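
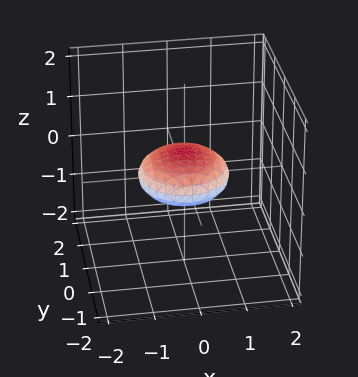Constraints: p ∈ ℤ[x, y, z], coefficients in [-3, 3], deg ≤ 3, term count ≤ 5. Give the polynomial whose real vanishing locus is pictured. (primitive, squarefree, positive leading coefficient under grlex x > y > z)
(a) The degree is 2 — a closed, bounded, convex surface; a quadric.
(b) Symmetries: it's symmetric under z → −z, forcing even powers of z; every cross-section ⟂ z is a circle, so x, y appear only via x² + y².
(c) Against the integer gridlines: a circular section at z = 0 has radius exactly 1; the y-axis gridline crossings are at y ∈ {-1, 1}; the x-axis gridline crossings are at x ∈ {-1, 1}.
(d) Assembling these constraints gives the stated polynomial.

x^2 + y^2 + 3*z^2 - 1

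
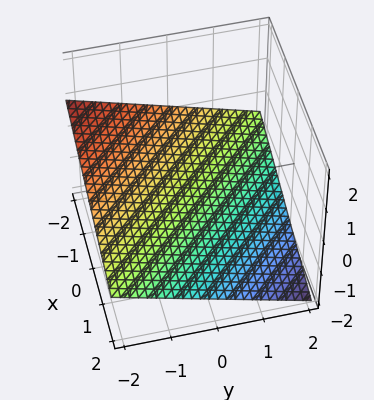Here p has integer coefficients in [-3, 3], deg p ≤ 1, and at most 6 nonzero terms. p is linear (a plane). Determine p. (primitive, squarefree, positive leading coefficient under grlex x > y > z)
x + y + 3*z + 2

First, deg p = 1. Every cross-section is a straight line — this is a plane.
Next, checking where it meets the axes: it crosses the y-axis at the gridline y = -2; one x-axis crossing is at x = -2.
Finally, solving for integer coefficients yields p as stated.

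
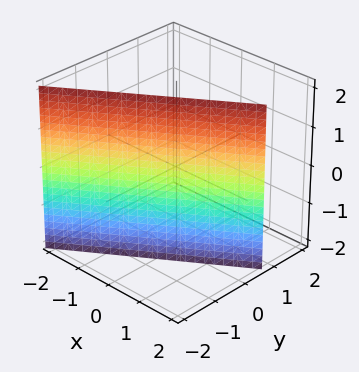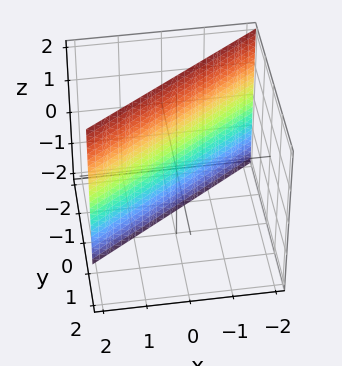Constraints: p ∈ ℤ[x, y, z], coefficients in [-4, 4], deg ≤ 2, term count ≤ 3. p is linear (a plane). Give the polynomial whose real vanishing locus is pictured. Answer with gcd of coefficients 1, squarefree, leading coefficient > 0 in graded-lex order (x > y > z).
2*x - 3*y - 2

First, the degree is 1 — the surface is flat (a plane).
Then, reading off the gridlines: the surface avoids every integer z-axis point in the box; it crosses the x-axis at the gridline x = 1.
Finally, matching integer coefficients to the picture gives p.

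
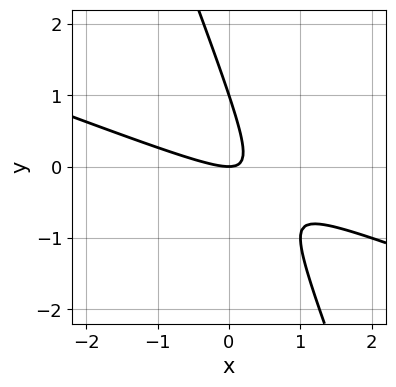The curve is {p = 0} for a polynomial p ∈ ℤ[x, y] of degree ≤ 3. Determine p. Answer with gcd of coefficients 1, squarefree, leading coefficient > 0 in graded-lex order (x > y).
First, deg p = 2.
Then, against the integer gridlines: the y-axis gridline crossings are at y ∈ {0, 1}; it crosses the x-axis at the gridline x = 0.
Finally, assembling these constraints gives the stated polynomial.

x^2 + 3*x*y + y^2 - y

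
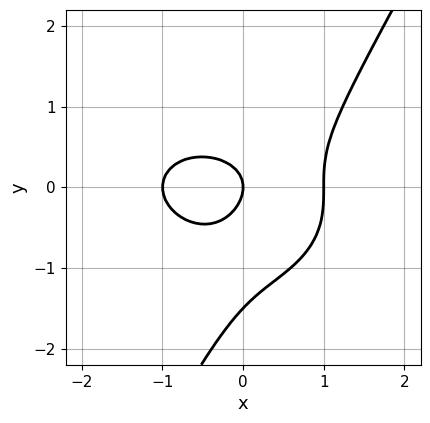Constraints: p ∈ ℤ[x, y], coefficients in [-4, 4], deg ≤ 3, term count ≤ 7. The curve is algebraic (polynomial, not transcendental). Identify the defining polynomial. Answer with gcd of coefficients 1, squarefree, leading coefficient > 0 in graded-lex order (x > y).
1. The degree is 3 — the shape is more complex than any degree-2 curve.
2. Checking where it meets the axes: the x-axis gridline crossings are at x ∈ {-1, 0, 1}; it crosses the y-axis at the gridline y = 0.
3. Assembling these constraints gives the stated polynomial.

2*x^3 + 3*x*y^2 - 2*y^3 - 3*y^2 - 2*x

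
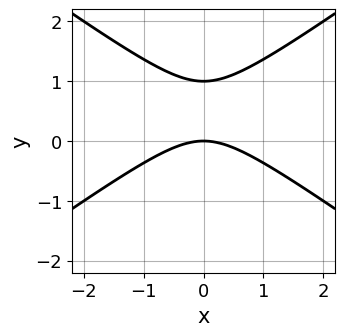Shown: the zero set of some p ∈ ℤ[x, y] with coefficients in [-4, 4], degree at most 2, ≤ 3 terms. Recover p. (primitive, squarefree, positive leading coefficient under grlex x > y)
x^2 - 2*y^2 + 2*y

1. The degree is 2 — the shape is more complex than any degree-1 curve.
2. Symmetries: the x ↦ −x reflection is a symmetry, so x appears only in even powers.
3. Against the integer gridlines: one x-axis crossing is at x = 0; the y-axis gridline crossings are at y ∈ {0, 1}.
4. Together with the visible shape, these determine p as stated.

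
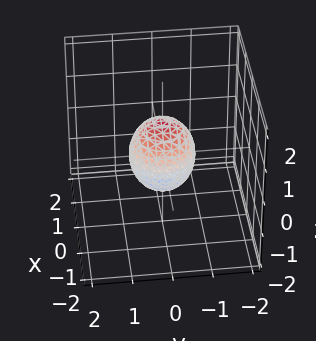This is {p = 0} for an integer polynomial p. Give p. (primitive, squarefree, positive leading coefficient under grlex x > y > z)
(a) Degree: a closed, bounded, convex surface; a quadric, so deg p = 2.
(b) Symmetries: mirror symmetry z ↦ −z ⇒ only even powers of z; rotational symmetry about the z-axis ⇒ p depends on x, y only through x² + y².
(c) Against the integer gridlines: a circular section at z = 0 has radius between 0 and 1; among the integer gridlines, it crosses the z-axis at z ∈ {-1, 1}.
(d) The integer polynomial consistent with all of this is the stated p.

3*x^2 + 3*y^2 + 2*z^2 - 2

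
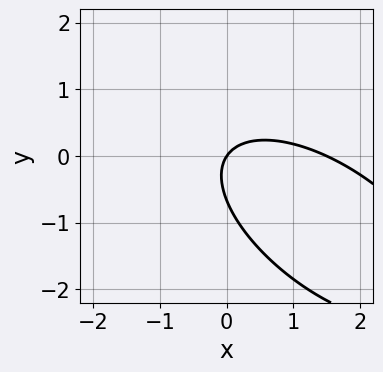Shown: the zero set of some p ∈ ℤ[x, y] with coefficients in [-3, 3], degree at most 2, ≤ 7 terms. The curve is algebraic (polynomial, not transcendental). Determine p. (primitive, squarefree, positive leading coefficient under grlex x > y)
2*x^2 + 3*x*y + 3*y^2 - 3*x + 2*y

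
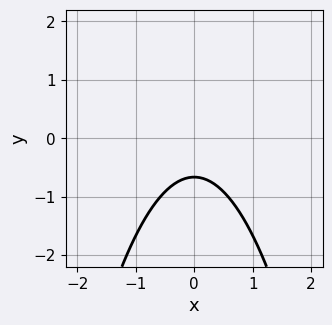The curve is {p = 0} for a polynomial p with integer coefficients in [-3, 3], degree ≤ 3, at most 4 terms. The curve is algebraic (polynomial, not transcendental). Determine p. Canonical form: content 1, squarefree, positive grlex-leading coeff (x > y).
3*x^2 + 3*y + 2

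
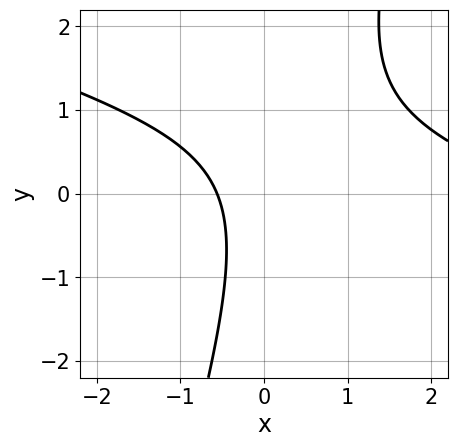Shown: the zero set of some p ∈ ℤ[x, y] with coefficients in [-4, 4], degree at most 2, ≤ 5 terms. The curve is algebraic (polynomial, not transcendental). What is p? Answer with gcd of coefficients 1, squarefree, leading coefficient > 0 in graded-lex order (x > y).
x^2 + 3*x*y - y^2 - 3*x - 2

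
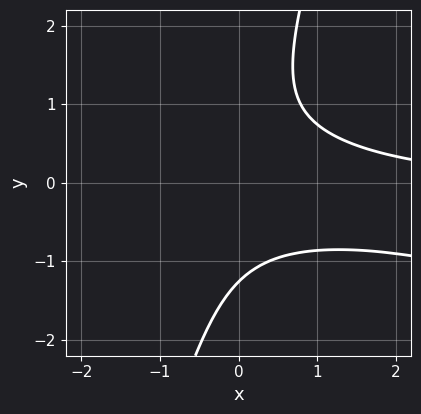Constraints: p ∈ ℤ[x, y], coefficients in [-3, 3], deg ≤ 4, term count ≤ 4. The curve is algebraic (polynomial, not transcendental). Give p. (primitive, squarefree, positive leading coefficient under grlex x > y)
x^2*y + 3*x*y^2 - y^3 - 2

The degree is 3 — the shape is more complex than any degree-2 curve.
Checking where it meets the axes: the curve avoids every integer x-axis point in the box.
The integer polynomial consistent with all of this is the stated p.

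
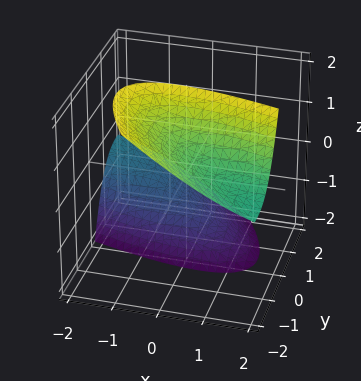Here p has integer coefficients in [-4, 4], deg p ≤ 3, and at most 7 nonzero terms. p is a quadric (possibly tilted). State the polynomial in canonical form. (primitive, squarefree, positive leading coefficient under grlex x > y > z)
First, I count 2 distinct pieces.
Next, the degree is 2 — no degree-1 surface has this shape.
Then, against the integer gridlines: no y-intercept at any integer in the box; it misses every integer gridline on the x-axis.
Finally, together with the visible shape, these determine p as stated.

x^2 + 3*x*y + 2*y^2 + 3*y*z - z^2 + 3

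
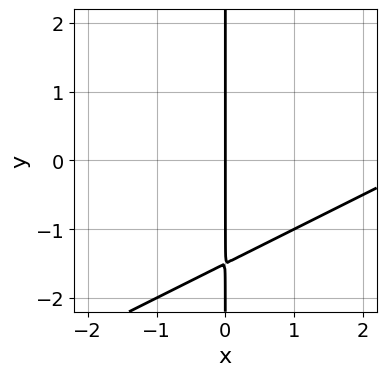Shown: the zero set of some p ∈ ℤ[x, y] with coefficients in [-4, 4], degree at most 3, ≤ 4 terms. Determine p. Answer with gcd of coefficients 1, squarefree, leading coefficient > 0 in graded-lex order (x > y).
x^2 - 2*x*y - 3*x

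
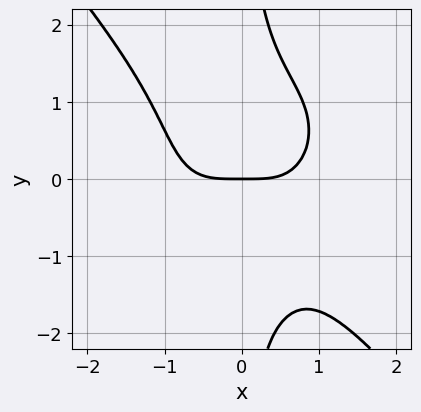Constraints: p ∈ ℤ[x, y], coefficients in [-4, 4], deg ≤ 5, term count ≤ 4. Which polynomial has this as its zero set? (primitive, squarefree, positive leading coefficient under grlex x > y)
2*x^4 + x^2*y^2 + 2*x*y^3 - 3*y

1. Degree: the shape is more complex than any degree-3 curve, so deg p = 4.
2. From the axis intercepts and sections: it meets the x-axis at x = 0 (among the integer gridlines); one y-axis crossing is at y = 0.
3. Putting this together gives p.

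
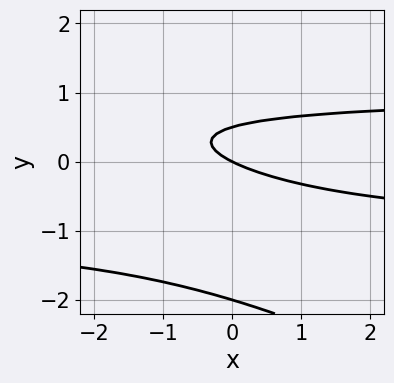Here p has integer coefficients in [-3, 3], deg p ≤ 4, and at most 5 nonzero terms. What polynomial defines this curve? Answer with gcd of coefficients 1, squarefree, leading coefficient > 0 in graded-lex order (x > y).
(a) Degree: a generic line meets the curve in up to 3 points, so deg p = 3.
(b) From the visible intercepts: the y-axis gridline crossings are at y ∈ {-2, 0}; it crosses the x-axis at the gridline x = 0.
(c) Solving for integer coefficients yields p as stated.

x*y^2 + 2*y^3 + 3*y^2 - x - 2*y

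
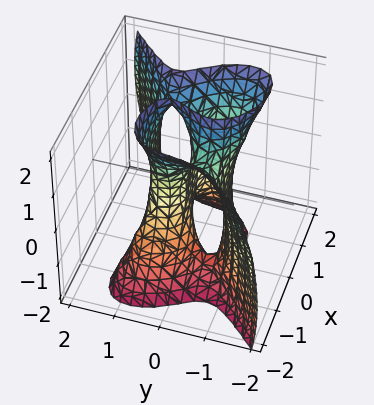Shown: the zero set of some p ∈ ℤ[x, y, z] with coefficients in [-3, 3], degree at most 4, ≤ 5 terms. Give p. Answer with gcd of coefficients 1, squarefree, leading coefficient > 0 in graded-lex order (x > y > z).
1. deg p = 3.
2. Observable constraints: it crosses the x-axis at the gridline x = 0; one y-axis crossing is at y = 0; every point of the z-axis in the box is on the surface.
3. The integer polynomial consistent with all of this is the stated p.

2*x^3 + x*y*z - x*z^2 - 3*y^3 + 2*y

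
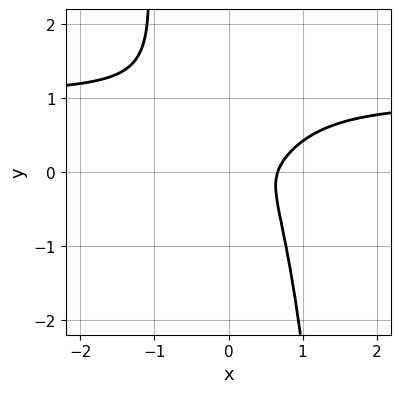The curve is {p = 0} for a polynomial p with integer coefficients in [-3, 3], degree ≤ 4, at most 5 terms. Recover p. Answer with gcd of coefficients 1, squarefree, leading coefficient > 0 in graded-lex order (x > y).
3*x^3*y - 3*x^3 - x^2*y + 2*x^2 + y^2

deg p = 4. No degree-3 curve has this shape.
Matching integer coefficients to the picture gives p.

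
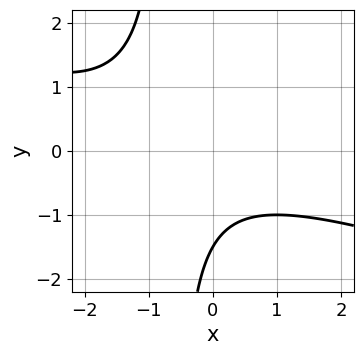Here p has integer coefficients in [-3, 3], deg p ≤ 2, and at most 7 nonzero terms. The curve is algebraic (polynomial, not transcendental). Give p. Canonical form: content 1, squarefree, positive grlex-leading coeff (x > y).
x^2 + 3*x*y + x + 2*y + 3

The degree is 2 — no degree-1 curve has this shape.
Checking where it meets the axes: it misses every integer gridline on the x-axis.
These observations pin down the coefficients.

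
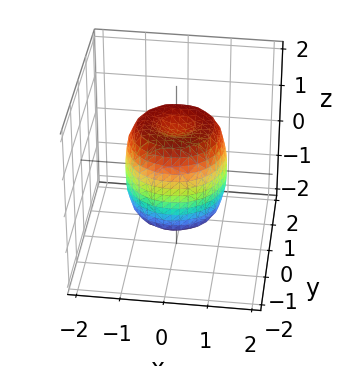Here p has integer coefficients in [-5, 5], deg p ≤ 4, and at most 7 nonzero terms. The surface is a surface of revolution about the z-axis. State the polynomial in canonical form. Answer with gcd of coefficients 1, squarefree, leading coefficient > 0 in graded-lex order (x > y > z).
1. Degree: no degree-3 surface has this shape, so deg p = 4.
2. Symmetry: the surface is invariant under rotation about z: p = q(x² + y², z).
3. Checking where it meets the axes: a circular section at z = -1 has radius exactly 1; the z-axis gridline crossings are at z ∈ {-1, 1}.
4. The integer polynomial consistent with all of this is the stated p.

2*x^4 + 4*x^2*y^2 + 2*y^4 - 2*x^2 - 2*y^2 + z^2 - 1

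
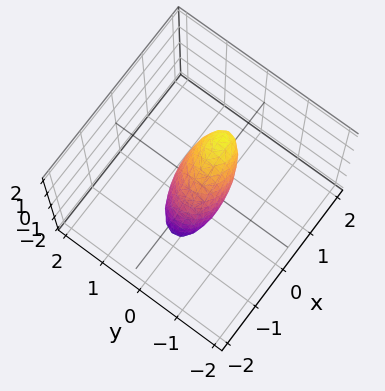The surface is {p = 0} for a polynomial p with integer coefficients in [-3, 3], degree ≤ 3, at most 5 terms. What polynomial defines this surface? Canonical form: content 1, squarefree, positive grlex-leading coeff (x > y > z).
First, degree: the shape is more complex than any degree-1 surface, so deg p = 2.
Then, from the axis intercepts and sections: among the integer gridlines, it crosses the z-axis at z ∈ {-1, 1}.
Finally, these observations pin down the coefficients.

2*x^2 - 2*x*z + 3*y^2 + z^2 - 1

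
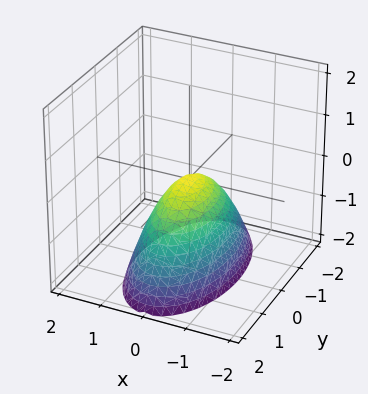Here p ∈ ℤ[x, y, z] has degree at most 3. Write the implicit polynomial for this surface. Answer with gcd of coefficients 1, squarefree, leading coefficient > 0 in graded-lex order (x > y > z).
3*x^2 + y^2 + 2*z

The degree is 2 — a paraboloid; a quadric.
Symmetries: it's symmetric under x → −x, forcing even powers of x; it's symmetric under y → −y, forcing even powers of y.
From the axis intercepts and sections: it meets the x-axis at x = 0 (among the integer gridlines); one z-axis crossing is at z = 0.
These observations pin down the coefficients.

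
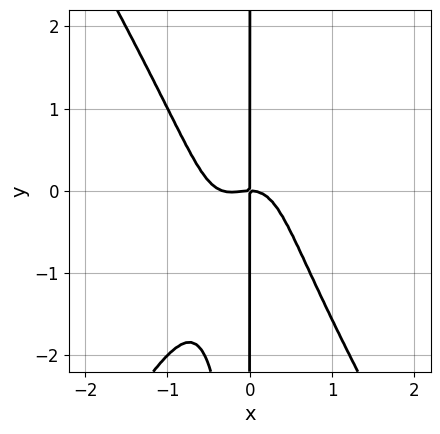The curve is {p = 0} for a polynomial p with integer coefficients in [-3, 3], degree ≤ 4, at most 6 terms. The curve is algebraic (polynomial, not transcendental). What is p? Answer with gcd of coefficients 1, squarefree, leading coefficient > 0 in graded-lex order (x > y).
First, degree: no degree-3 curve has this shape, so deg p = 4.
Next, reading off the gridlines: the visible y-axis segment lies entirely on the curve; it crosses the x-axis at the gridline x = 0.
Finally, fitting integer coefficients to these (and the overall shape) gives p.

3*x^4 - x^2*y^2 + x^3 + x*y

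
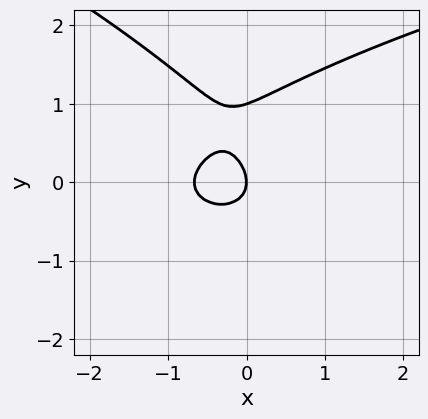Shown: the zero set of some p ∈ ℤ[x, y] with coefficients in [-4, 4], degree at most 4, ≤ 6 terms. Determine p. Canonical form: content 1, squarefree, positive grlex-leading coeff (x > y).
x*y^2 + 3*y^3 - 3*x^2 - 3*y^2 - 2*x

First, the degree is 3 — a generic line meets the curve in up to 3 points.
Next, from the visible intercepts: the y-axis gridline crossings are at y ∈ {0, 1}; it meets the x-axis at x = 0 (among the integer gridlines).
Finally, assembling these constraints gives the stated polynomial.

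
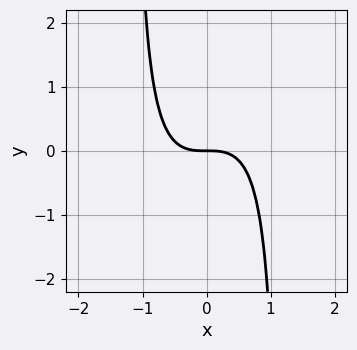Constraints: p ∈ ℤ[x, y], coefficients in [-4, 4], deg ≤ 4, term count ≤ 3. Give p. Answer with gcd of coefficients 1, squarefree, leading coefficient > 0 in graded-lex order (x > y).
3*x^3 - 2*x^2*y + 3*y

(a) deg p = 3.
(b) Checking where it meets the axes: one x-axis crossing is at x = 0; it crosses the y-axis at the gridline y = 0.
(c) Fitting integer coefficients to these (and the overall shape) gives p.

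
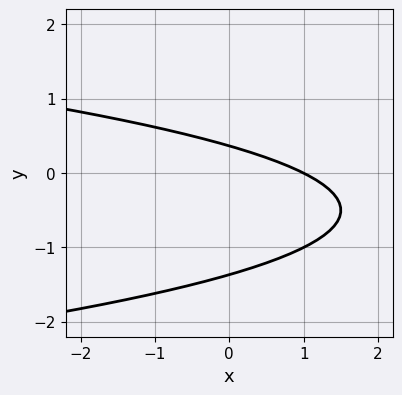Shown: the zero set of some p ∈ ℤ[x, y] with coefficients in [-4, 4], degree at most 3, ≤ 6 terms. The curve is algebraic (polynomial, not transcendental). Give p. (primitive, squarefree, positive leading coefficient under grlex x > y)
2*y^2 + x + 2*y - 1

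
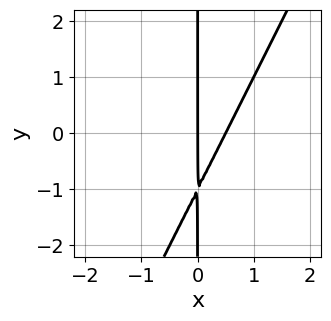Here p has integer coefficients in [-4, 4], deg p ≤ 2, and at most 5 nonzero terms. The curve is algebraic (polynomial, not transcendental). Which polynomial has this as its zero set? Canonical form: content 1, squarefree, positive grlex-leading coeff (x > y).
1. Degree: the shape is more complex than any degree-1 curve, so deg p = 2.
2. Checking where it meets the axes: it crosses the x-axis at the gridline x = 0; the visible y-axis segment lies entirely on the curve.
3. Assembling these constraints gives the stated polynomial.

2*x^2 - x*y - x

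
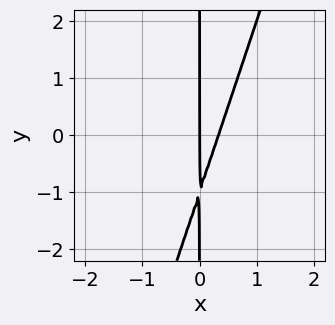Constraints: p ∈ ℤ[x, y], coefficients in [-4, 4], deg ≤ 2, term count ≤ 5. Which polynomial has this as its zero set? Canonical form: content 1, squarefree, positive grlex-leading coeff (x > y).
1. Degree: a generic line meets the curve in up to 2 points, so deg p = 2.
2. From the visible intercepts: one x-axis crossing is at x = 0; every point of the y-axis in the box is on the curve.
3. Assembling these constraints gives the stated polynomial.

3*x^2 - x*y - x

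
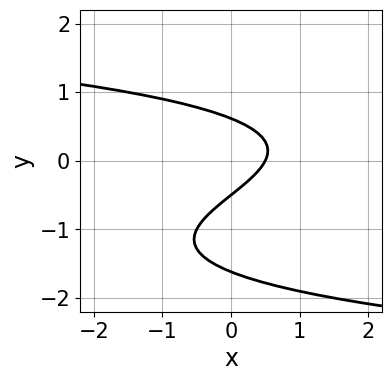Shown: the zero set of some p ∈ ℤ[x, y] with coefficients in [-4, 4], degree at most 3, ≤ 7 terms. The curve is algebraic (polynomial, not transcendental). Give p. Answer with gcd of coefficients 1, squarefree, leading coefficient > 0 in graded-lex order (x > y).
The degree is 3 — a generic line meets the curve in up to 3 points.
Solving for integer coefficients yields p as stated.

2*y^3 + 3*y^2 + 2*x - y - 1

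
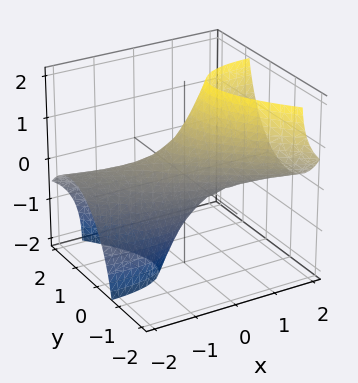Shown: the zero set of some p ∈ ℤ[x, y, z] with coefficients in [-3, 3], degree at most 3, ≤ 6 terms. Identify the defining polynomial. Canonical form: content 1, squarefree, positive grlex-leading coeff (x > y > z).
(a) The degree is 2 — the shape is more complex than any degree-1 surface.
(b) Checking where it meets the axes: the x-axis gridline crossings are at x ∈ {-1, 1}; among the integer gridlines, it crosses the z-axis at z ∈ {-1, 1}.
(c) These observations pin down the coefficients.

x^2 + 3*x*y - 3*x*z + 3*y^2 + z^2 - 1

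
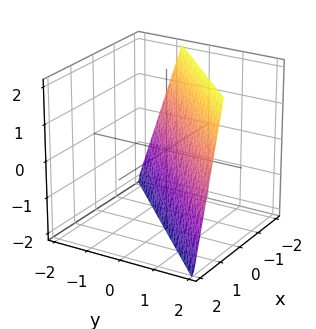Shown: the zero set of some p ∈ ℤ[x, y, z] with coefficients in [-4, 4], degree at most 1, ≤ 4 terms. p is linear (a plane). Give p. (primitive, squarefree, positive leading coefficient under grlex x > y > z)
1. The degree is 1 — every cross-section is a straight line — this is a plane.
2. Against the integer gridlines: it crosses the z-axis at the gridline z = -2.
3. Putting this together gives p.

3*x - 3*y + z + 2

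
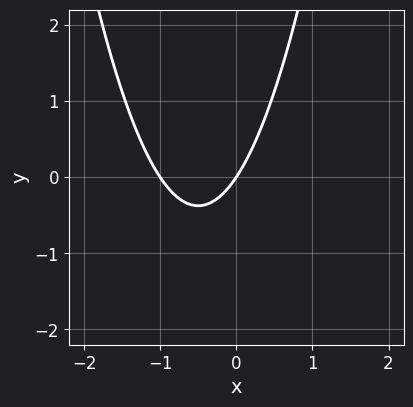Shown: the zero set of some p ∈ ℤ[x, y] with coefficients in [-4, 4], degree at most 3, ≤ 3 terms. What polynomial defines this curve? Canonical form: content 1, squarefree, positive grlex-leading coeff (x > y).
First, deg p = 2. The shape is more complex than any degree-1 curve.
Next, reading off the gridlines: it meets the y-axis at y = 0 (among the integer gridlines); among the integer gridlines, it crosses the x-axis at x ∈ {-1, 0}.
Finally, solving for integer coefficients yields p as stated.

3*x^2 + 3*x - 2*y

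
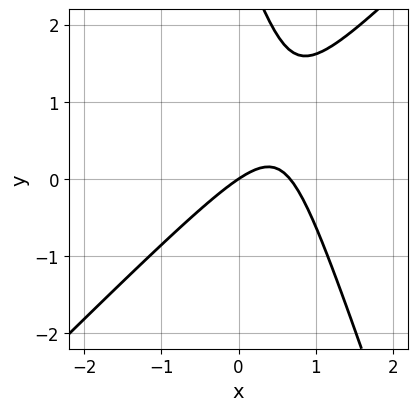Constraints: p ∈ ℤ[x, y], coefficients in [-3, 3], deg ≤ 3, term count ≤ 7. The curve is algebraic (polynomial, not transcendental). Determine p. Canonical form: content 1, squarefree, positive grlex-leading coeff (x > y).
3*x^2 - 2*x*y - y^2 - 2*x + 3*y

(a) deg p = 2. The shape is more complex than any degree-1 curve.
(b) From the visible intercepts: it meets the y-axis at y = 0 (among the integer gridlines); it meets the x-axis at x = 0 (among the integer gridlines).
(c) Putting this together gives p.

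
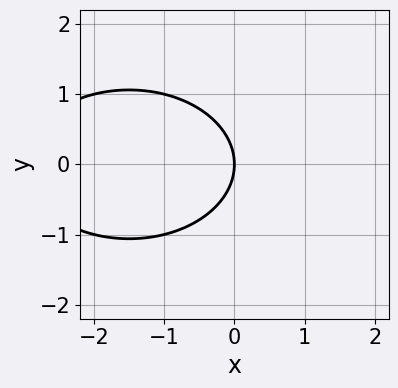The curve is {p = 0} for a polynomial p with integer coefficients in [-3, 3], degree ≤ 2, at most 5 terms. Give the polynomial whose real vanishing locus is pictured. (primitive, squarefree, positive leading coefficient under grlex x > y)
(a) deg p = 2.
(b) Symmetries: it's symmetric under y → −y, forcing even powers of y.
(c) From the visible intercepts: it crosses the x-axis at the gridline x = 0; it crosses the y-axis at the gridline y = 0.
(d) Together with the visible shape, these determine p as stated.

x^2 + 2*y^2 + 3*x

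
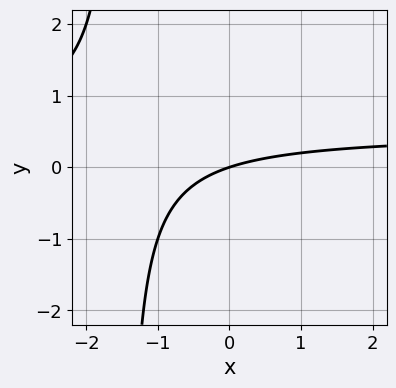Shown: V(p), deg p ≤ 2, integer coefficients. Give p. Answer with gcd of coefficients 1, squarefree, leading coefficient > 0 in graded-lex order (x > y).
2*x*y - x + 3*y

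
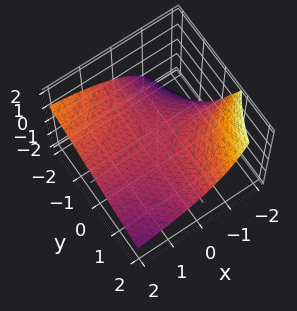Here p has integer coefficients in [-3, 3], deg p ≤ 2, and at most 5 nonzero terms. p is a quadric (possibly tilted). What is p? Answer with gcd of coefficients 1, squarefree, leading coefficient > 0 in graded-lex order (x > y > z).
x*y + x*z + 3*z

1. deg p = 2.
2. Observable constraints: every point of the x-axis in the box is on the surface; the visible y-axis segment lies entirely on the surface; it crosses the z-axis at the gridline z = 0.
3. Fitting integer coefficients to these (and the overall shape) gives p.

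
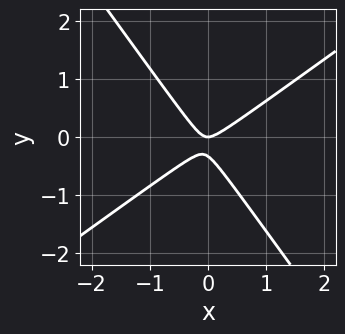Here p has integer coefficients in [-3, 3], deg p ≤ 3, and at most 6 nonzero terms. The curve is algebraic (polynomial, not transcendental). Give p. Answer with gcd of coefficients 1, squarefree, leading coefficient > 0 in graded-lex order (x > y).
3*x^2 - 2*x*y - 3*y^2 - y

1. Degree: the shape is more complex than any degree-1 curve, so deg p = 2.
2. From the axis intercepts and sections: it crosses the y-axis at the gridline y = 0; one x-axis crossing is at x = 0.
3. Assembling these constraints gives the stated polynomial.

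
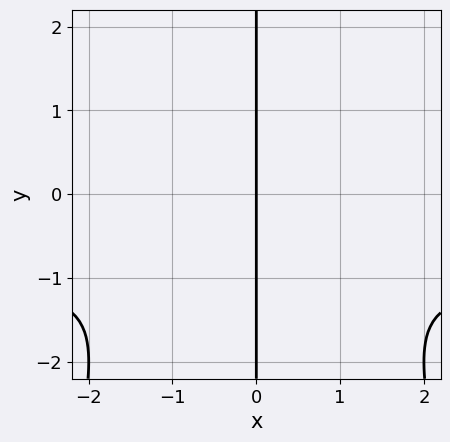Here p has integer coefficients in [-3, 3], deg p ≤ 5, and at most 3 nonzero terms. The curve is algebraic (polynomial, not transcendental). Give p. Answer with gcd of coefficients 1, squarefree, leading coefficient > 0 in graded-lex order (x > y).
The degree is 4 — no degree-3 curve has this shape.
From the visible intercepts: one x-axis crossing is at x = 0; every point of the y-axis in the box is on the curve.
Together with the visible shape, these determine p as stated.

x^3*y + x^3 + x*y^2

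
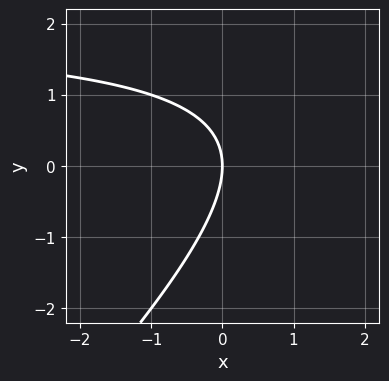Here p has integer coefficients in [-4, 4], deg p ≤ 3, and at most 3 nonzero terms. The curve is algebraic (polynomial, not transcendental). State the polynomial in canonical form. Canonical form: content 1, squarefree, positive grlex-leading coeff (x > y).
x*y - y^2 - 2*x

1. Degree: no degree-1 curve has this shape, so deg p = 2.
2. From the axis intercepts and sections: it meets the x-axis at x = 0 (among the integer gridlines); it crosses the y-axis at the gridline y = 0.
3. Putting this together gives p.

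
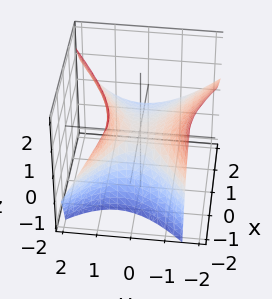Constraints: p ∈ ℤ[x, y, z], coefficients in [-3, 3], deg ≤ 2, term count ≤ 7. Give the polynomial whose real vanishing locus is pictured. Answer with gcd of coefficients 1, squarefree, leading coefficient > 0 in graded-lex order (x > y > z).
Degree: a generic line meets the surface in up to 2 points, so deg p = 2.
Against the integer gridlines: it crosses the x-axis at the gridline x = 0; it meets the y-axis at y = 0 (among the integer gridlines).
The integer polynomial consistent with all of this is the stated p.

x^2 + 2*x*z - 2*y^2 - y*z + 3*z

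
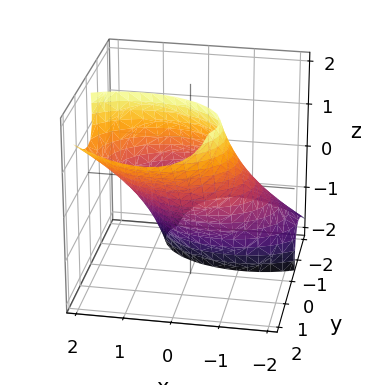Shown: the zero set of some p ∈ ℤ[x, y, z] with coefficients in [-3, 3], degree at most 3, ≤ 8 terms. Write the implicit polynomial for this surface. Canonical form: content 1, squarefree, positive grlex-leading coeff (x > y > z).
x^2 - x*z + 2*y^2 - 3*y*z + z^2 - 2

1. deg p = 2.
2. From the axis intercepts and sections: the y-axis gridline crossings are at y ∈ {-1, 1}.
3. Solving for integer coefficients yields p as stated.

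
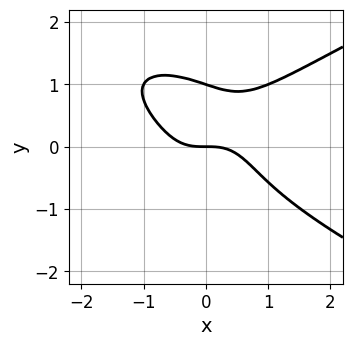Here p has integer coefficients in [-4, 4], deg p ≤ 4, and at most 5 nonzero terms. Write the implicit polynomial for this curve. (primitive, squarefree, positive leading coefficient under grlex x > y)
(a) Degree: a generic line meets the curve in up to 4 points, so deg p = 4.
(b) Against the integer gridlines: it crosses the x-axis at the gridline x = 0; the y-axis gridline crossings are at y ∈ {0, 1}.
(c) Together with the visible shape, these determine p as stated.

y^4 - x^3 + x*y^2 - y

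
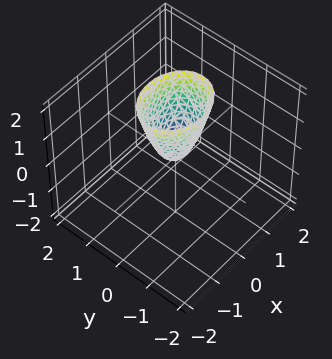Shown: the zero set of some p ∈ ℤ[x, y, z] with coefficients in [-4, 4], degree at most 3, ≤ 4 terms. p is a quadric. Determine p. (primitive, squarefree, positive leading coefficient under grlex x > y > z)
The degree is 2 — a single bowl opening along one axis; a quadric.
Symmetries: the x ↦ −x reflection is a symmetry, so x appears only in even powers; mirror symmetry y ↦ −y ⇒ only even powers of y.
From the visible intercepts: it crosses the x-axis at the gridline x = 0; it crosses the z-axis at the gridline z = 0; one y-axis crossing is at y = 0.
Together with the visible shape, these determine p as stated.

2*x^2 + 3*y^2 - z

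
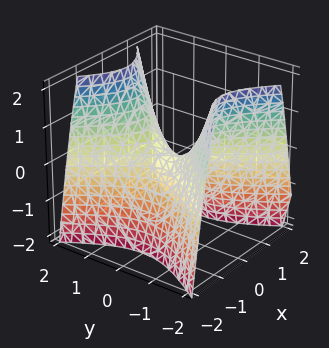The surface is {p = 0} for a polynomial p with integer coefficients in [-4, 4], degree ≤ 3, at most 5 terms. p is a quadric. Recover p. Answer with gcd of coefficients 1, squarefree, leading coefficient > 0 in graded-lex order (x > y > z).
3*x^2 - 2*y^2 + 2*z

First, deg p = 2.
Then, symmetries: it's symmetric under y → −y, forcing even powers of y; it's symmetric under x → −x, forcing even powers of x.
Next, from the visible intercepts: one y-axis crossing is at y = 0; it meets the z-axis at z = 0 (among the integer gridlines).
Finally, together with the visible shape, these determine p as stated.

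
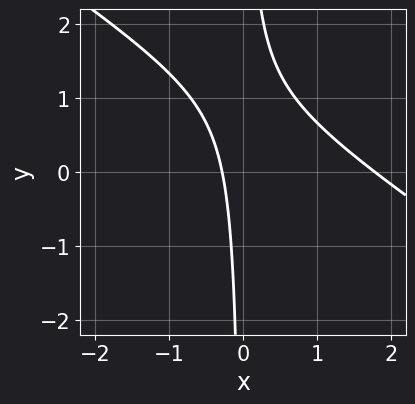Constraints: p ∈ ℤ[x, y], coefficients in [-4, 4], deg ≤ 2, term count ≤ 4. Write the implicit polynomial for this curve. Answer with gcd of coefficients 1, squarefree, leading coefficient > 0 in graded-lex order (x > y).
2*x^2 + 3*x*y - 3*x - 1

deg p = 2. The shape is more complex than any degree-1 curve.
Against the integer gridlines: it misses every integer gridline on the y-axis.
Fitting integer coefficients to these (and the overall shape) gives p.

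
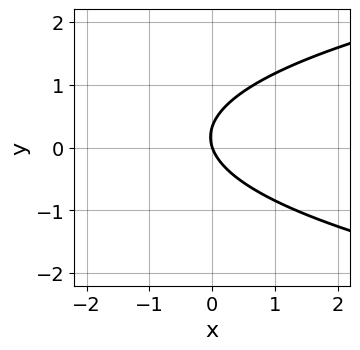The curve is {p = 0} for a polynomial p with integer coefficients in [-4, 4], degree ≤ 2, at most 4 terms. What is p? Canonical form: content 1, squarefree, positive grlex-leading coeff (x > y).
Degree: no degree-1 curve has this shape, so deg p = 2.
From the axis intercepts and sections: it crosses the y-axis at the gridline y = 0; it crosses the x-axis at the gridline x = 0.
Matching integer coefficients to the picture gives p.

3*y^2 - 3*x - y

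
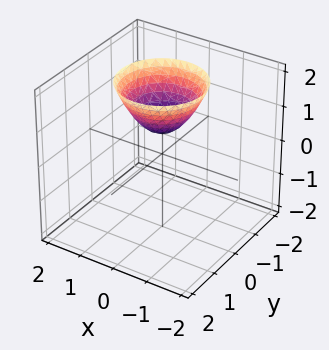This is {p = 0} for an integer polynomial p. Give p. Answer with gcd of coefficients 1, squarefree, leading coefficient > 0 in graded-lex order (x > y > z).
3*x^2 + 3*y^2 - 3*z + 2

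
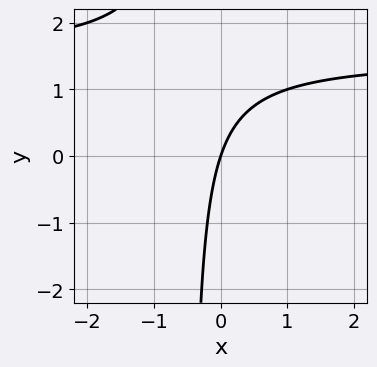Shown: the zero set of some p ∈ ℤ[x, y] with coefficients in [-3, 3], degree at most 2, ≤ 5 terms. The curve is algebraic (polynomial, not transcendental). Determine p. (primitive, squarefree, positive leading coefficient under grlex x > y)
2*x*y - 3*x + y

deg p = 2.
From the visible intercepts: it crosses the y-axis at the gridline y = 0; one x-axis crossing is at x = 0.
Solving for integer coefficients yields p as stated.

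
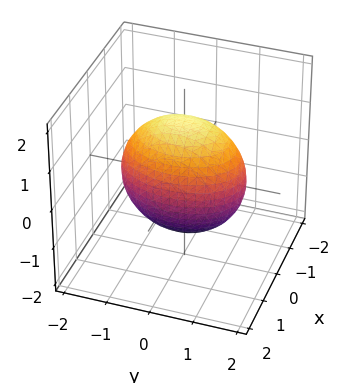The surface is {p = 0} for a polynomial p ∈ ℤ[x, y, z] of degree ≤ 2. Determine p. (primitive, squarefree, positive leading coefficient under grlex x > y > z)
2*x^2 + y^2 + z^2 - 2

First, degree: a closed, bounded, convex surface; a quadric, so deg p = 2.
Next, symmetries: the y ↦ −y reflection is a symmetry, so y appears only in even powers; the x ↦ −x reflection is a symmetry, so x appears only in even powers; mirror symmetry z ↦ −z ⇒ only even powers of z.
Then, reading off the gridlines: among the integer gridlines, it crosses the x-axis at x ∈ {-1, 1}.
Finally, solving for integer coefficients yields p as stated.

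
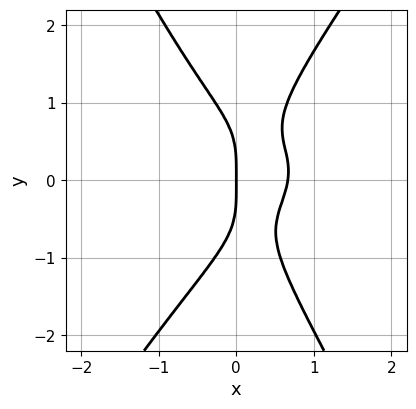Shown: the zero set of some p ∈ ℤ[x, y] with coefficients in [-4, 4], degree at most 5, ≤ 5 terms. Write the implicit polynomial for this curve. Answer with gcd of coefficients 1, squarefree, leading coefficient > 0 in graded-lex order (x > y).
First, degree: the shape is more complex than any degree-3 curve, so deg p = 4.
Next, from the visible intercepts: one x-axis crossing is at x = 0; it crosses the y-axis at the gridline y = 0.
Finally, fitting integer coefficients to these (and the overall shape) gives p.

x^3*y - 3*x^2*y^2 + y^4 - 3*x^2 + 2*x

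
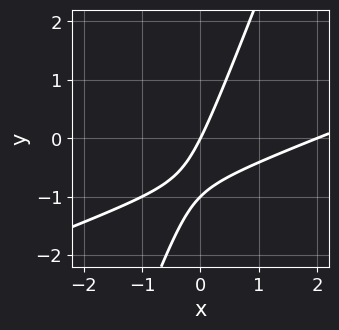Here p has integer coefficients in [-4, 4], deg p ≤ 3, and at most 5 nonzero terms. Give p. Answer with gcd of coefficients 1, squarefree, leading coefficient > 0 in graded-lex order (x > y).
x^2 - 3*x*y + y^2 - 2*x + y

First, the degree is 2 — no degree-1 curve has this shape.
Then, reading off the gridlines: among the integer gridlines, it crosses the x-axis at x ∈ {0, 2}; the y-axis gridline crossings are at y ∈ {-1, 0}.
Finally, together with the visible shape, these determine p as stated.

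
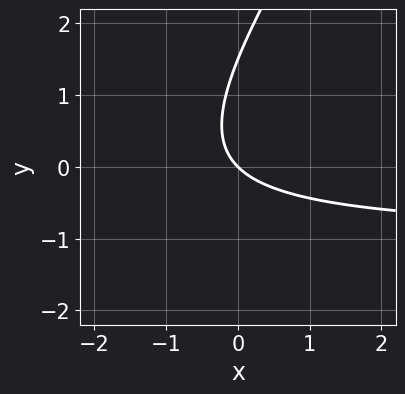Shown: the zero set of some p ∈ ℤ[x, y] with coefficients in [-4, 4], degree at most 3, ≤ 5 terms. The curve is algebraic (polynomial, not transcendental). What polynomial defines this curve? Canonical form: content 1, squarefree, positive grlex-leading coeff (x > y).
3*x*y - 2*y^2 + 3*x + 3*y

First, degree: a generic line meets the curve in up to 2 points, so deg p = 2.
Next, observable constraints: one y-axis crossing is at y = 0; one x-axis crossing is at x = 0.
Finally, matching integer coefficients to the picture gives p.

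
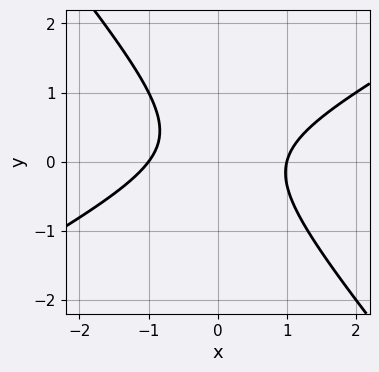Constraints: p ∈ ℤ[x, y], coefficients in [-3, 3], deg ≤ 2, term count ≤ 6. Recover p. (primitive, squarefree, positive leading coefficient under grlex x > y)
1. deg p = 2.
2. From the axis intercepts and sections: the x-axis gridline crossings are at x ∈ {-1, 1}; no y-intercept at any integer in the box.
3. Together with the visible shape, these determine p as stated.

2*x^2 - 2*x*y - 3*y^2 + y - 2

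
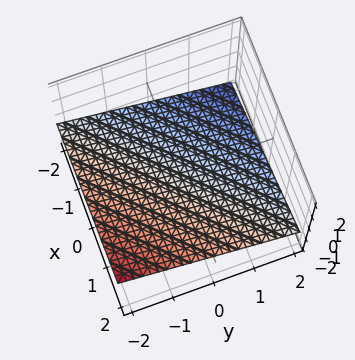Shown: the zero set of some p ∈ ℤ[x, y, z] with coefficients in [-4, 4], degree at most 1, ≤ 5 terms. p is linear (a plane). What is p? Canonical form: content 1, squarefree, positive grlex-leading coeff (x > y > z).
x - y - 3*z - 2

(a) Degree: every cross-section is a straight line — this is a plane, so deg p = 1.
(b) From the axis intercepts and sections: it crosses the x-axis at the gridline x = 2; it meets the y-axis at y = -2 (among the integer gridlines).
(c) Together with the visible shape, these determine p as stated.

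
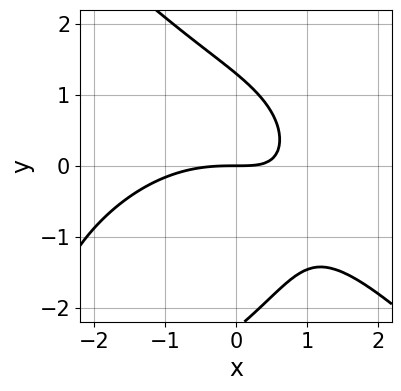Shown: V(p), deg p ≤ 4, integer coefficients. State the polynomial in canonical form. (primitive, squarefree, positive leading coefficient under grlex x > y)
x^3 + y^3 + 3*x*y + y^2 - 3*y

First, the degree is 3 — no degree-2 curve has this shape.
Then, against the integer gridlines: it crosses the y-axis at the gridline y = 0; it meets the x-axis at x = 0 (among the integer gridlines).
Finally, assembling these constraints gives the stated polynomial.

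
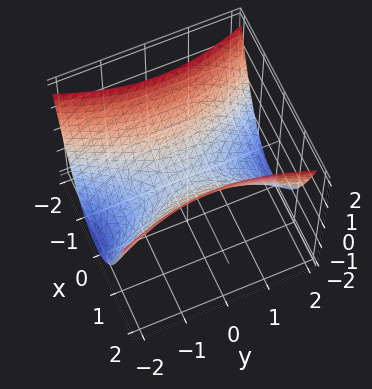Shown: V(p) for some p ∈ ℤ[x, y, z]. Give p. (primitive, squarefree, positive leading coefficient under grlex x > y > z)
Degree: a saddle surface; a quadric, so deg p = 2.
Symmetries: mirror symmetry x ↦ −x ⇒ only even powers of x; it's symmetric under y → −y, forcing even powers of y.
From the visible intercepts: it crosses the x-axis at the gridline x = 0; it meets the z-axis at z = 0 (among the integer gridlines).
Fitting integer coefficients to these (and the overall shape) gives p.

3*x^2 - y^2 - 3*z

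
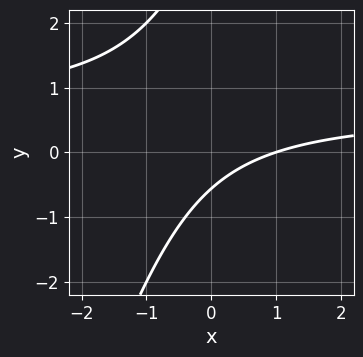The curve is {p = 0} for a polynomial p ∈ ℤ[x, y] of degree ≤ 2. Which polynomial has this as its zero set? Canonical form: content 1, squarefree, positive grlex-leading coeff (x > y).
3*x*y - y^2 - 2*x + 3*y + 2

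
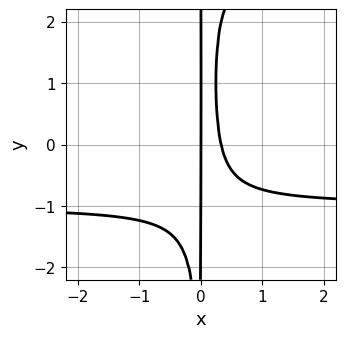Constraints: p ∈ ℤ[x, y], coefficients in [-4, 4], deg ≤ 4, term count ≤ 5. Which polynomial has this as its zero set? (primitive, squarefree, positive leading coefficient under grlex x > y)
x^2*y^2 - 2*x^2*y - 3*x^2 + x

First, deg p = 4. No degree-3 curve has this shape.
Then, checking where it meets the axes: the visible y-axis segment lies entirely on the curve; one x-axis crossing is at x = 0.
Finally, these observations pin down the coefficients.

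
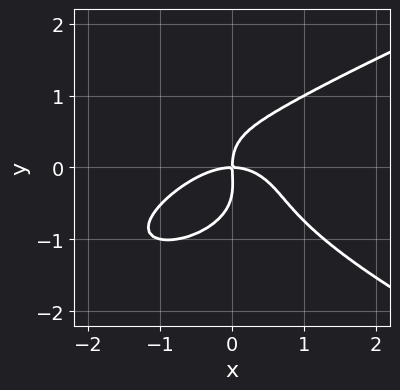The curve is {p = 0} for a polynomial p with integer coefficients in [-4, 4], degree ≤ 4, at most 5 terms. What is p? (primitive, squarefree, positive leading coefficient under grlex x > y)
(a) deg p = 4. The shape is more complex than any degree-3 curve.
(b) Checking where it meets the axes: it crosses the x-axis at the gridline x = 0; it meets the y-axis at y = 0 (among the integer gridlines).
(c) Matching integer coefficients to the picture gives p.

3*y^4 - 2*x^3 + x^2*y + y^3 - 3*x*y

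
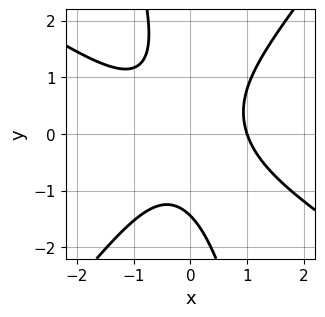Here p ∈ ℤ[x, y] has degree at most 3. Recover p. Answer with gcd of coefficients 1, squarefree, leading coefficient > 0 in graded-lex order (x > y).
First, degree: no degree-2 curve has this shape, so deg p = 3.
Then, from the axis intercepts and sections: it crosses the x-axis at the gridline x = 1.
Finally, these observations pin down the coefficients.

3*x^3 + 3*x^2*y - 3*x*y^2 - y^3 - 3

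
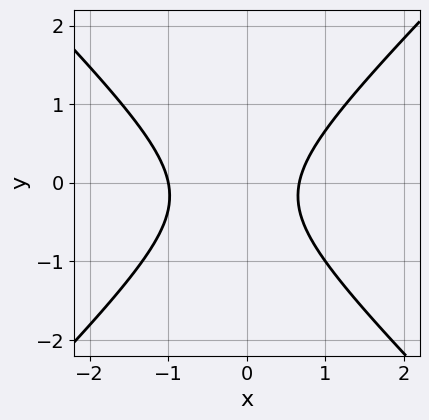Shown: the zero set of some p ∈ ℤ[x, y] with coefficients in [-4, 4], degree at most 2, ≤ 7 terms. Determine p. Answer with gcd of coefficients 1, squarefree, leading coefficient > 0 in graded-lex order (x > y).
First, the degree is 2 — the shape is more complex than any degree-1 curve.
Then, reading off the gridlines: one x-axis crossing is at x = -1; no y-intercept at any integer in the box.
Finally, the integer polynomial consistent with all of this is the stated p.

3*x^2 - 3*y^2 + x - y - 2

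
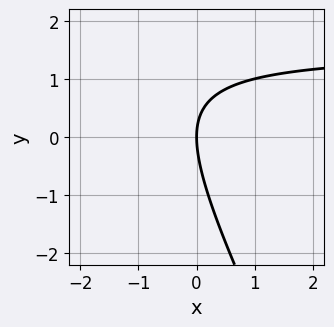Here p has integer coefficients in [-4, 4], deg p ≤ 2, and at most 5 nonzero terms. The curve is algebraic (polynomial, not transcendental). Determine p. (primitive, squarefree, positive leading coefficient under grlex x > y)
2*x*y + y^2 - 3*x

The degree is 2 — no degree-1 curve has this shape.
Against the integer gridlines: it meets the y-axis at y = 0 (among the integer gridlines); one x-axis crossing is at x = 0.
Solving for integer coefficients yields p as stated.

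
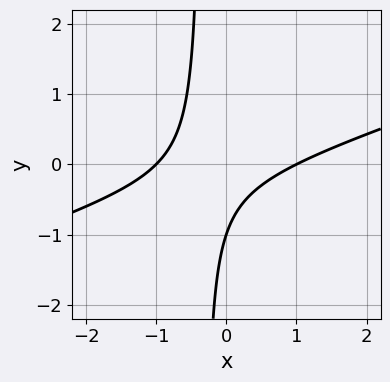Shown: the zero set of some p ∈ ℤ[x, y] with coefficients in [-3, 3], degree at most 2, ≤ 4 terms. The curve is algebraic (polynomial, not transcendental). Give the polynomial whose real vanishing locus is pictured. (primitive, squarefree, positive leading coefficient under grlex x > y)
Degree: a generic line meets the curve in up to 2 points, so deg p = 2.
Observable constraints: one y-axis crossing is at y = -1; among the integer gridlines, it crosses the x-axis at x ∈ {-1, 1}.
The integer polynomial consistent with all of this is the stated p.

x^2 - 3*x*y - y - 1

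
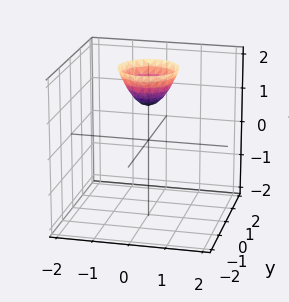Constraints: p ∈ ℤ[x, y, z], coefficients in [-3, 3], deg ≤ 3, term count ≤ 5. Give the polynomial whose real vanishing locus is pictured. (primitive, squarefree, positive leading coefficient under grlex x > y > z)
3*x^2 + 3*y^2 - 2*z + 2

The degree is 2 — the shape is more complex than any degree-1 surface.
Symmetry: every cross-section ⟂ z is a circle, so x, y appear only via x² + y².
Observable constraints: no y-intercept at any integer in the box; it crosses the z-axis at the gridline z = 1; a circular section at z = 2 has radius between 0 and 1; no x-intercept at any integer in the box.
Matching integer coefficients to the picture gives p.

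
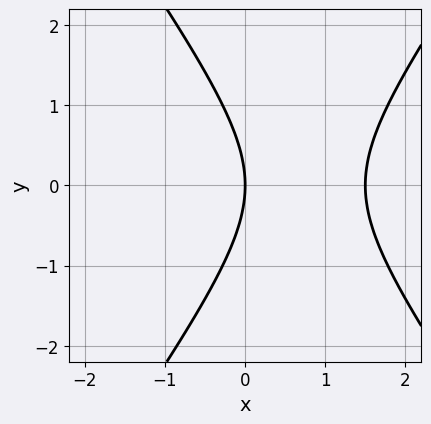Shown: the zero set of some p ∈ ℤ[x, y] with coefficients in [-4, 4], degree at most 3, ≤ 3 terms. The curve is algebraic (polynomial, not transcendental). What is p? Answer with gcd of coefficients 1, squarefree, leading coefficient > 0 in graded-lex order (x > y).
2*x^2 - y^2 - 3*x

1. Degree: the shape is more complex than any degree-1 curve, so deg p = 2.
2. Symmetries: it's symmetric under y → −y, forcing even powers of y.
3. Observable constraints: it crosses the y-axis at the gridline y = 0; it meets the x-axis at x = 0 (among the integer gridlines).
4. The integer polynomial consistent with all of this is the stated p.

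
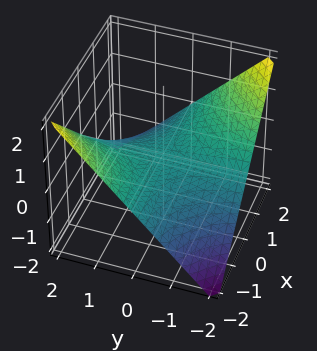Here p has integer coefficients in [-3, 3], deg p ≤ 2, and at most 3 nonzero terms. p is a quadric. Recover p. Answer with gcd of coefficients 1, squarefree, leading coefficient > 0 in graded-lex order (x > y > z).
First, the degree is 2 — a saddle surface; a quadric.
Then, from the visible intercepts: one z-axis crossing is at z = 0; every point of the x-axis in the box is on the surface; the visible y-axis segment lies entirely on the surface.
Finally, solving for integer coefficients yields p as stated.

x*y + 2*z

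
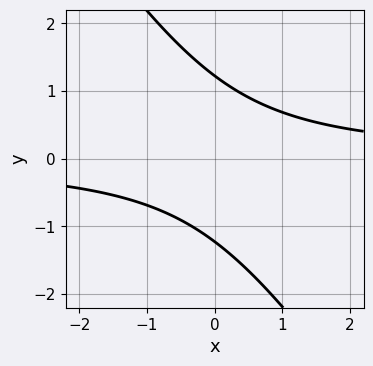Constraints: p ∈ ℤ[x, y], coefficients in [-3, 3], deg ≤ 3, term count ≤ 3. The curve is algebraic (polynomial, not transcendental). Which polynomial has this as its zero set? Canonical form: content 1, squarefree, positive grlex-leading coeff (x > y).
3*x*y + 2*y^2 - 3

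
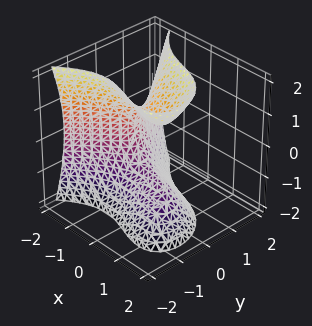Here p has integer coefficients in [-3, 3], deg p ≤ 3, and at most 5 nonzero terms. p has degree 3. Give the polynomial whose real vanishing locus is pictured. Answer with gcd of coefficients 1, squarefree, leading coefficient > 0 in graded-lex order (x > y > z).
deg p = 3. No degree-2 surface has this shape.
From the axis intercepts and sections: it meets the x-axis at x = -1 (among the integer gridlines); no y-intercept at any integer in the box.
Assembling these constraints gives the stated polynomial. Check: (0, 0, -1) on the z-axis lies on the surface, and p(0, 0, -1) = 0. ✓

x^3 + 2*x*y + 3*y^2 - z^2 + 1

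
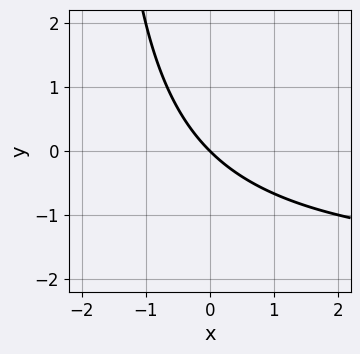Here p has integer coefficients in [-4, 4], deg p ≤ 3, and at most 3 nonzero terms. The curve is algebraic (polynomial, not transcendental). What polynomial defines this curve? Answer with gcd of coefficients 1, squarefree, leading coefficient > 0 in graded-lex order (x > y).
x*y + 2*x + 2*y

The degree is 2 — a generic line meets the curve in up to 2 points.
From the visible intercepts: it crosses the x-axis at the gridline x = 0; one y-axis crossing is at y = 0.
Assembling these constraints gives the stated polynomial.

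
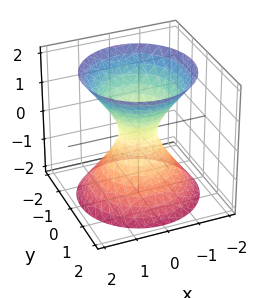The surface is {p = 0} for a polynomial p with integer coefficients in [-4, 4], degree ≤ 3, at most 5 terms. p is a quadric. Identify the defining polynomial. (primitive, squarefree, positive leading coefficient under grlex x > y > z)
3*x^2 + 3*y^2 - 2*z^2 - 1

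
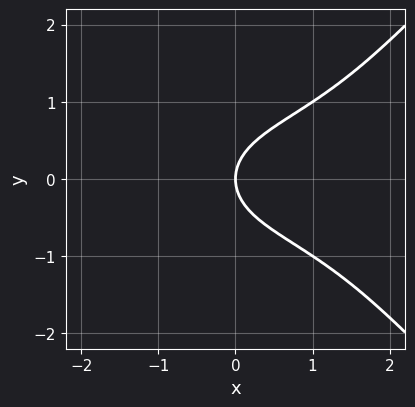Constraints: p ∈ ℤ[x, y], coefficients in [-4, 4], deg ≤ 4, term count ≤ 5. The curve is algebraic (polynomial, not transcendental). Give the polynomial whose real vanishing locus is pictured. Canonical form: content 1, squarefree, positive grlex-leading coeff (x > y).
x^2*y^2 - y^4 - 2*y^2 + 2*x

First, the degree is 4 — the shape is more complex than any degree-3 curve.
Next, symmetries: it's symmetric under y → −y, forcing even powers of y.
Then, observable constraints: it meets the x-axis at x = 0 (among the integer gridlines); it crosses the y-axis at the gridline y = 0.
Finally, these observations pin down the coefficients.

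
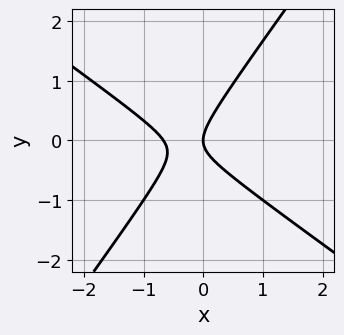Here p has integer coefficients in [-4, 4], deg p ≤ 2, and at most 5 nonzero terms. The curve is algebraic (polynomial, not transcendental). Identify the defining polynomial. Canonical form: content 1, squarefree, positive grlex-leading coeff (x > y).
3*x^2 + 2*x*y - 3*y^2 + 2*x

The degree is 2 — the shape is more complex than any degree-1 curve.
From the visible intercepts: one x-axis crossing is at x = 0; it meets the y-axis at y = 0 (among the integer gridlines).
Putting this together gives p.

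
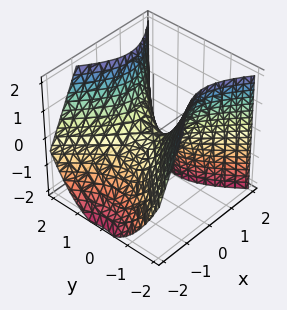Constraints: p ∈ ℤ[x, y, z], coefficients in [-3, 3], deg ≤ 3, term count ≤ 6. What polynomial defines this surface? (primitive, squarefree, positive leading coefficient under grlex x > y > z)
(a) The degree is 2 — no degree-1 surface has this shape.
(b) Observable constraints: it crosses the z-axis at the gridline z = 0; it meets the y-axis at y = 0 (among the integer gridlines); one x-axis crossing is at x = 0.
(c) Matching integer coefficients to the picture gives p.

2*x^2 - x*z - 2*y^2 + 2*z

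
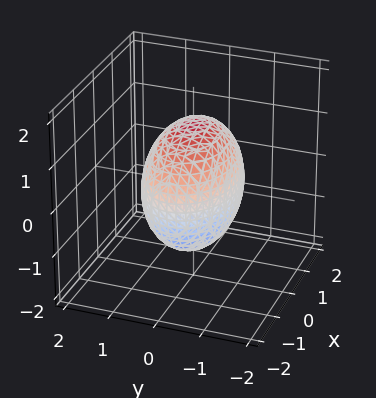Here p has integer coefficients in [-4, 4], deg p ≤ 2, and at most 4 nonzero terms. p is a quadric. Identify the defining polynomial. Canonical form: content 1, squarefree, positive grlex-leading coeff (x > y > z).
x^2 + 2*y^2 + z^2 - 2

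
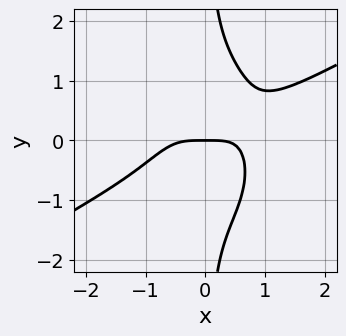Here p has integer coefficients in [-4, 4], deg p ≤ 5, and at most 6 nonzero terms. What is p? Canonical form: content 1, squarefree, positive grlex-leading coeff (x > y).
First, deg p = 4.
Then, checking where it meets the axes: it meets the x-axis at x = 0 (among the integer gridlines); one y-axis crossing is at y = 0.
Finally, solving for integer coefficients yields p as stated.

2*x^4 - 3*x^3*y - 2*x*y^3 + 2*y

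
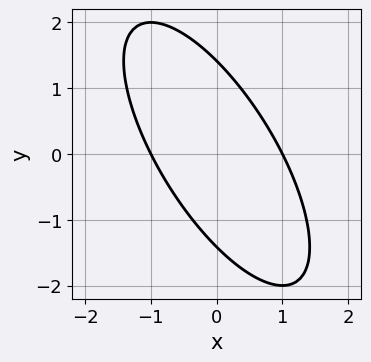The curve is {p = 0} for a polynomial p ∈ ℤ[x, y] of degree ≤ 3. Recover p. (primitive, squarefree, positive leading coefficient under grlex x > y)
Degree: a generic line meets the curve in up to 2 points, so deg p = 2.
Checking where it meets the axes: the x-axis gridline crossings are at x ∈ {-1, 1}.
Putting this together gives p.

2*x^2 + 2*x*y + y^2 - 2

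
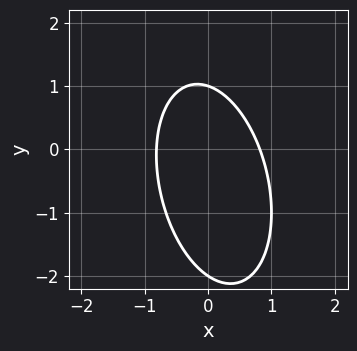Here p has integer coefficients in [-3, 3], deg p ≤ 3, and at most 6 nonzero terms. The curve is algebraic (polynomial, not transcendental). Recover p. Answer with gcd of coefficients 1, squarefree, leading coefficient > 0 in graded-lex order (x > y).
3*x^2 + x*y + y^2 + y - 2

The degree is 2 — no degree-1 curve has this shape.
Reading off the gridlines: the y-axis gridline crossings are at y ∈ {-2, 1}.
Assembling these constraints gives the stated polynomial.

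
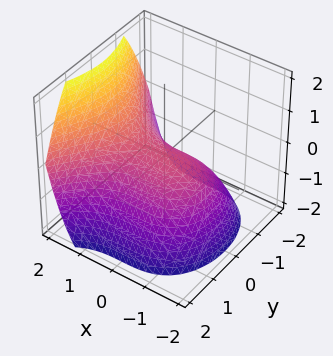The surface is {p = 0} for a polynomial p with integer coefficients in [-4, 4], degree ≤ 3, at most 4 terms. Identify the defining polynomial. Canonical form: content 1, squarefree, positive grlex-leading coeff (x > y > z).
x^3 - 2*y^2 - 3*z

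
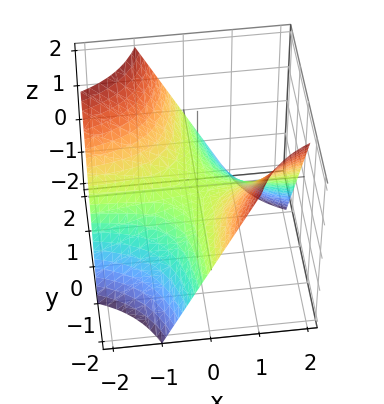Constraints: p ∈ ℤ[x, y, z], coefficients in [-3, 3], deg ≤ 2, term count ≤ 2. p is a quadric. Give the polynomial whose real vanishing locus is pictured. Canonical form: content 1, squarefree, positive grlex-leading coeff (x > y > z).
(a) The degree is 2 — a hyperbolic paraboloid; a quadric.
(b) Observable constraints: the visible x-axis segment lies entirely on the surface; it crosses the z-axis at the gridline z = 0; every point of the y-axis in the box is on the surface.
(c) The integer polynomial consistent with all of this is the stated p.

x*y + z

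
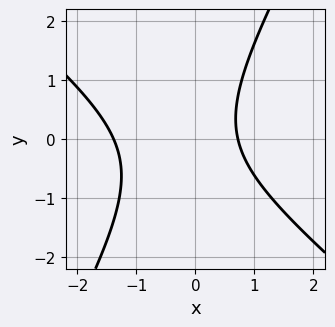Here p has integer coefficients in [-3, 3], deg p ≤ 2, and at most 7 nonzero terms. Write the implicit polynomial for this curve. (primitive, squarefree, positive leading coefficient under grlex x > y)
3*x^2 + 2*x*y - 2*y^2 + 2*x - 3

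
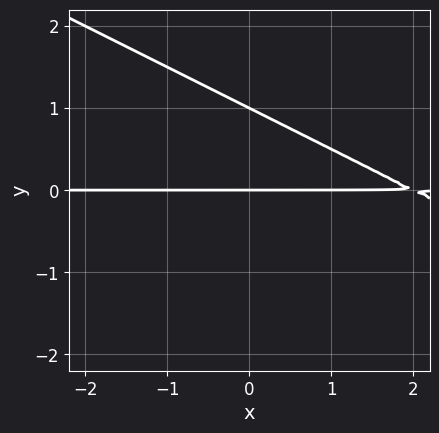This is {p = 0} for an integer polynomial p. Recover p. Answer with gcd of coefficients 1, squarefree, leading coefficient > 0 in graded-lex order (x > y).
(a) Degree: no degree-1 curve has this shape, so deg p = 2.
(b) From the visible intercepts: among the integer gridlines, it crosses the y-axis at y ∈ {0, 1}; every point of the x-axis in the box is on the curve.
(c) The integer polynomial consistent with all of this is the stated p.

x*y + 2*y^2 - 2*y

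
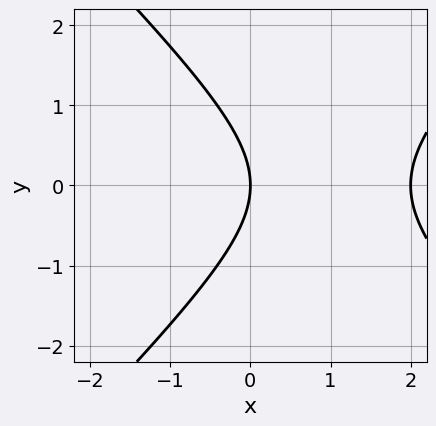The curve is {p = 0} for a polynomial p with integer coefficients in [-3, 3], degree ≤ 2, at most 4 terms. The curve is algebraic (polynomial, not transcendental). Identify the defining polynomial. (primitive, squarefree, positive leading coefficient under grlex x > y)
(a) Degree: no degree-1 curve has this shape, so deg p = 2.
(b) Symmetries: mirror symmetry y ↦ −y ⇒ only even powers of y.
(c) Observable constraints: among the integer gridlines, it crosses the x-axis at x ∈ {0, 2}; it meets the y-axis at y = 0 (among the integer gridlines).
(d) Matching integer coefficients to the picture gives p.

x^2 - y^2 - 2*x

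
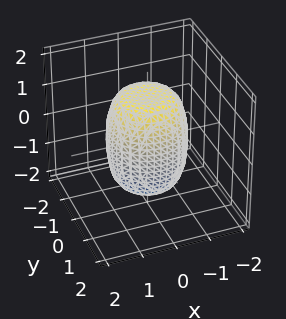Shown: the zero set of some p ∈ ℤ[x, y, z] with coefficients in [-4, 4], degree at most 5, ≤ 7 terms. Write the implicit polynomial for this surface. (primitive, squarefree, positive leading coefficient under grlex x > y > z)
2*x^4 + 4*x^2*y^2 + 2*y^4 - x^2 - y^2 + z^2 - 2

(a) deg p = 4. No degree-3 surface has this shape.
(b) Symmetry: the surface is invariant under rotation about z: p = q(x² + y², z).
(c) Checking where it meets the axes: a circular section at z = 1 has radius exactly 1.
(d) Fitting integer coefficients to these (and the overall shape) gives p.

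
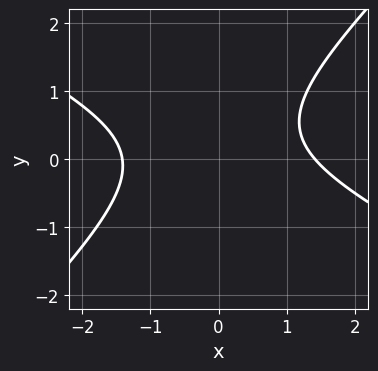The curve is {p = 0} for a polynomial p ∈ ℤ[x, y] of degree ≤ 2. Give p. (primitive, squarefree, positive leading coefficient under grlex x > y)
x^2 + x*y - 2*y^2 + y - 2

(a) deg p = 2. A generic line meets the curve in up to 2 points.
(b) From the axis intercepts and sections: it misses every integer gridline on the y-axis.
(c) The integer polynomial consistent with all of this is the stated p.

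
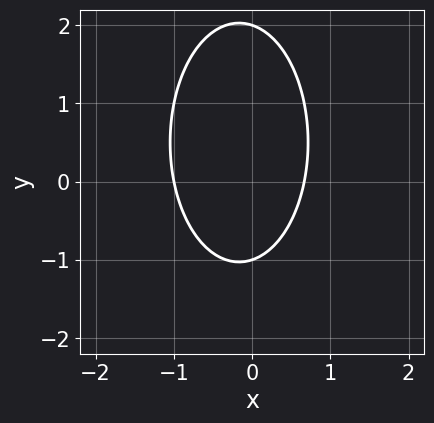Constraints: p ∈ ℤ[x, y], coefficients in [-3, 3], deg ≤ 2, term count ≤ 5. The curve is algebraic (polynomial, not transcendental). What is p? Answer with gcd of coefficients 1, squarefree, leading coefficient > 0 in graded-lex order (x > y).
First, deg p = 2. The shape is more complex than any degree-1 curve.
Then, observable constraints: among the integer gridlines, it crosses the y-axis at y ∈ {-1, 2}; it meets the x-axis at x = -1 (among the integer gridlines).
Finally, matching integer coefficients to the picture gives p.

3*x^2 + y^2 + x - y - 2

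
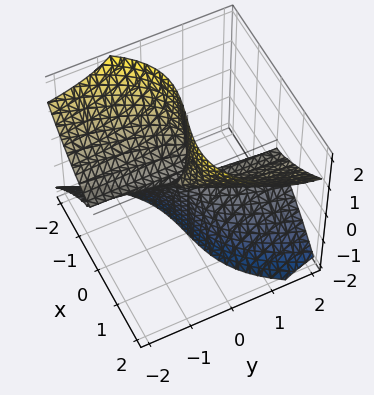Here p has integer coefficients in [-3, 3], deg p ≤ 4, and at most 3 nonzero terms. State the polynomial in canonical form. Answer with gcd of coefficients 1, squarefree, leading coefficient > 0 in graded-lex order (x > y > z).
1. The degree is 3 — no degree-2 surface has this shape.
2. Observable constraints: every point of the z-axis in the box is on the surface; it crosses the x-axis at the gridline x = 0.
3. Solving for integer coefficients yields p as stated.

x^3 - 2*y*z^2 - x*z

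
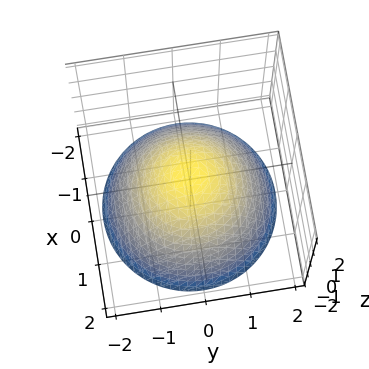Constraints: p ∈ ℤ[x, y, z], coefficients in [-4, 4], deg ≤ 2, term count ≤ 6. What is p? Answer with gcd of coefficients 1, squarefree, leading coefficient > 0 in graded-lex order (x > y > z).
The degree is 2 — a generic line meets the surface in up to 2 points.
Symmetry: every cross-section ⟂ z is a circle, so x, y appear only via x² + y².
Checking where it meets the axes: a circular section at z = -2 has radius between 1 and 2.
The integer polynomial consistent with all of this is the stated p.

2*x^2 + 2*y^2 + 3*z - 1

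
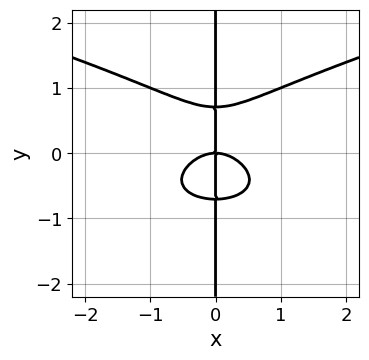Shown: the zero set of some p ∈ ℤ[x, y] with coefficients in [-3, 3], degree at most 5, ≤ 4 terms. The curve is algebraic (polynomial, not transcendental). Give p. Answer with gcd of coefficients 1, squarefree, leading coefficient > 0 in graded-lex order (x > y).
2*x*y^3 - x^3 - x*y

First, the degree is 4 — the shape is more complex than any degree-3 curve.
Next, against the integer gridlines: every point of the y-axis in the box is on the curve; it meets the x-axis at x = 0 (among the integer gridlines).
Finally, the integer polynomial consistent with all of this is the stated p.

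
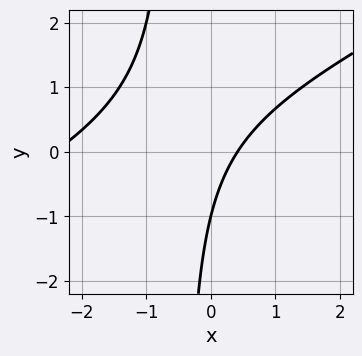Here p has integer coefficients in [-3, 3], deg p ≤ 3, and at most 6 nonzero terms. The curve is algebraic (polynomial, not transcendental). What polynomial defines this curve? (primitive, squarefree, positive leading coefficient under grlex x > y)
x^2 - 2*x*y + 2*x - y - 1

1. The degree is 2 — no degree-1 curve has this shape.
2. Reading off the gridlines: one y-axis crossing is at y = -1.
3. Assembling these constraints gives the stated polynomial.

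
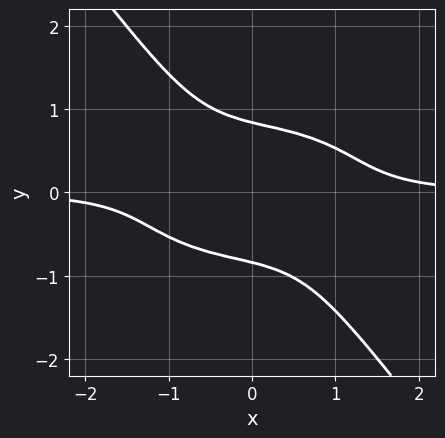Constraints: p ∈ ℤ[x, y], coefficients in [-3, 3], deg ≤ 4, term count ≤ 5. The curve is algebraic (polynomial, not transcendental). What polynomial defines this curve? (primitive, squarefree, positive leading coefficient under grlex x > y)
x^3*y + 2*x*y^3 + 2*y^4 - 1

(a) The degree is 4 — the shape is more complex than any degree-3 curve.
(b) Against the integer gridlines: it misses every integer gridline on the x-axis.
(c) Solving for integer coefficients yields p as stated.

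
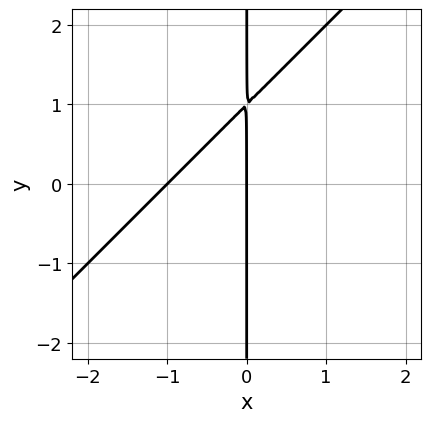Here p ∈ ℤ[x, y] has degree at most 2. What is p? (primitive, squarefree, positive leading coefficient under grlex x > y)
x^2 - x*y + x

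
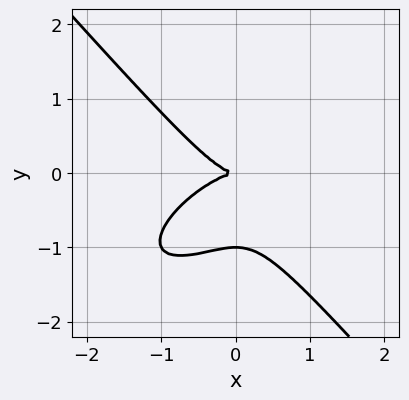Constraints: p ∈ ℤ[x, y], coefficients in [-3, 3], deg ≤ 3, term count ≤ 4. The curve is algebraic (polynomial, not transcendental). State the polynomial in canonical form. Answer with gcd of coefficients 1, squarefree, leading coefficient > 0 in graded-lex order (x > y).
(a) The degree is 3 — a generic line meets the curve in up to 3 points.
(b) Against the integer gridlines: the y-axis gridline crossings are at y ∈ {-1, 0}; one x-axis crossing is at x = 0.
(c) These observations pin down the coefficients.

2*x^3 - 2*x^2*y + 3*y^3 + 3*y^2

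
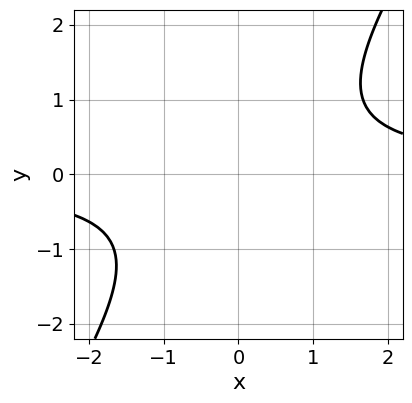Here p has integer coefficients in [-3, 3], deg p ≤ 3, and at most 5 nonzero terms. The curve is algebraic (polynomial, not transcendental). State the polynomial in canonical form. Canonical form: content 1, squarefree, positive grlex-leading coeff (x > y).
deg p = 2.
From the visible intercepts: no y-intercept at any integer in the box; no x-intercept at any integer in the box.
Together with the visible shape, these determine p as stated.

3*x*y - 2*y^2 - 3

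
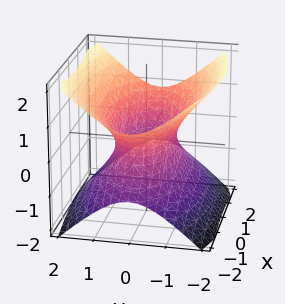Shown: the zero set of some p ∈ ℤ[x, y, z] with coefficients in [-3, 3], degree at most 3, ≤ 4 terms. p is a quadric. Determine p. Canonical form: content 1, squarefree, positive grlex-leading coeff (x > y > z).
(a) deg p = 2. One connected sheet with a waist; a quadric.
(b) Symmetries: the z ↦ −z reflection is a symmetry, so z appears only in even powers; it's symmetric under x → −x, forcing even powers of x; mirror symmetry y ↦ −y ⇒ only even powers of y.
(c) From the visible intercepts: no z-intercept at any integer in the box.
(d) Solving for integer coefficients yields p as stated.

x^2 + 3*y^2 - 3*z^2 - 2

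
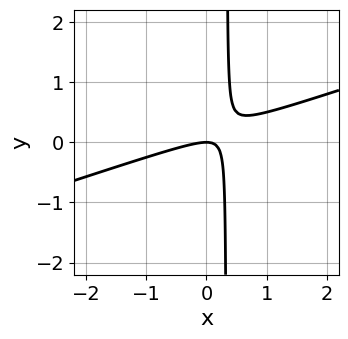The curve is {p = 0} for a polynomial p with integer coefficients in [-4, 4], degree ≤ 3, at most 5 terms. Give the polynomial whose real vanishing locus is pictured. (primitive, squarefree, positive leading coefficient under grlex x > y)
x^2 - 3*x*y + y

(a) Degree: the shape is more complex than any degree-1 curve, so deg p = 2.
(b) From the visible intercepts: it crosses the x-axis at the gridline x = 0; one y-axis crossing is at y = 0.
(c) The integer polynomial consistent with all of this is the stated p.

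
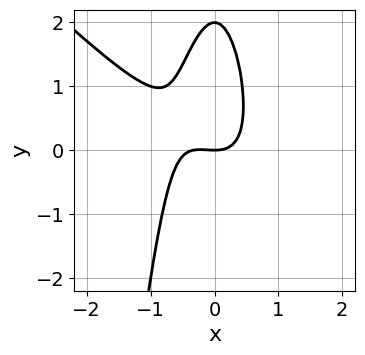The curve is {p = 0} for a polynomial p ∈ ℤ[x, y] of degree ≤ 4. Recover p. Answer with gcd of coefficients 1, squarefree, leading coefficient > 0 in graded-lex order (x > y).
3*x^3 + 3*x^2*y + x^2 + y^2 - 2*y

The degree is 3 — a generic line meets the curve in up to 3 points.
Observable constraints: it meets the x-axis at x = 0 (among the integer gridlines); among the integer gridlines, it crosses the y-axis at y ∈ {0, 2}.
Solving for integer coefficients yields p as stated.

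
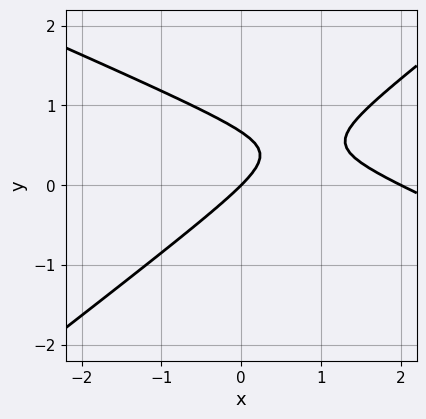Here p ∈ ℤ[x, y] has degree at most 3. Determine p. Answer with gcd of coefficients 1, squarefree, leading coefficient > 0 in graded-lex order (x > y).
(a) The degree is 2 — the shape is more complex than any degree-1 curve.
(b) Checking where it meets the axes: the x-axis gridline crossings are at x ∈ {0, 2}; it meets the y-axis at y = 0 (among the integer gridlines).
(c) The integer polynomial consistent with all of this is the stated p.

x^2 + x*y - 3*y^2 - 2*x + 2*y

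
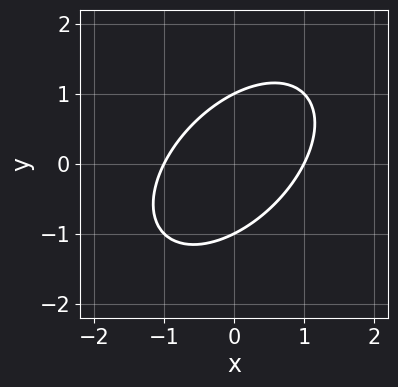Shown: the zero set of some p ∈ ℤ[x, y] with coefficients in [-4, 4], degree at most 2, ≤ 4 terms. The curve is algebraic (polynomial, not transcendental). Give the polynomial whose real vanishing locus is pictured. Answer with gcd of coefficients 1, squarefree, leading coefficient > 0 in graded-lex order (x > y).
1. The degree is 2 — no degree-1 curve has this shape.
2. From the visible intercepts: the y-axis gridline crossings are at y ∈ {-1, 1}; among the integer gridlines, it crosses the x-axis at x ∈ {-1, 1}.
3. Assembling these constraints gives the stated polynomial.

x^2 - x*y + y^2 - 1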